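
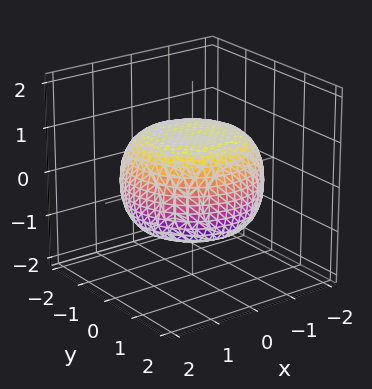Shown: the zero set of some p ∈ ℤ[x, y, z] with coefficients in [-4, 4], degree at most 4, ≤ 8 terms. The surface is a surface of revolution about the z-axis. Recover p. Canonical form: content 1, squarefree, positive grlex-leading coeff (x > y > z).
1. Degree: no degree-3 surface has this shape, so deg p = 4.
2. Symmetry: the surface is invariant under rotation about z: p = q(x² + y², z).
3. Reading off the gridlines: a circular section at z = 0 has radius between 1 and 2; among the integer gridlines, it crosses the z-axis at z ∈ {-1, 1}.
4. Assembling these constraints gives the stated polynomial.

x^4 + 2*x^2*y^2 + y^4 - x^2 - y^2 + 3*z^2 - 3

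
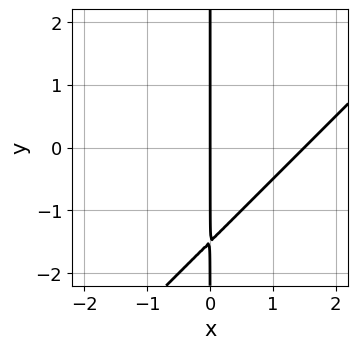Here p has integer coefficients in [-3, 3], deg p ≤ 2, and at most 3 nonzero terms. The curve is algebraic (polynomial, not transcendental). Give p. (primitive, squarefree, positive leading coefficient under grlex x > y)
Degree: no degree-1 curve has this shape, so deg p = 2.
Observable constraints: one x-axis crossing is at x = 0; the visible y-axis segment lies entirely on the curve.
The integer polynomial consistent with all of this is the stated p.

2*x^2 - 2*x*y - 3*x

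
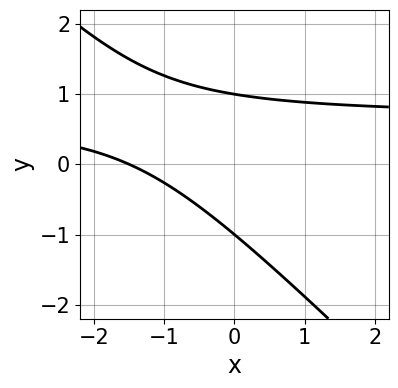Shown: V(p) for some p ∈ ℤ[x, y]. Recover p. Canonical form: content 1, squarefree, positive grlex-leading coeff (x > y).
3*x*y + 3*y^2 - 2*x - 3

(a) deg p = 2.
(b) Against the integer gridlines: the y-axis gridline crossings are at y ∈ {-1, 1}.
(c) Solving for integer coefficients yields p as stated.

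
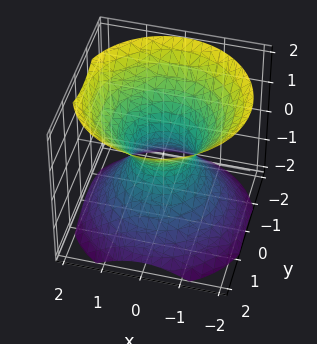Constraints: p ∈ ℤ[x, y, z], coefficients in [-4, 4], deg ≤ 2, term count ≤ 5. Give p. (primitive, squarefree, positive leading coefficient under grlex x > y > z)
First, degree: one connected sheet with a waist; a quadric, so deg p = 2.
Then, symmetries: mirror symmetry z ↦ −z ⇒ only even powers of z; the surface is invariant under rotation about z: p = q(x² + y², z).
Then, from the visible intercepts: a circular section at z = -1 has radius between 1 and 2; the surface avoids every integer z-axis point in the box.
Finally, matching integer coefficients to the picture gives p.

3*x^2 + 3*y^2 - 3*z^2 - 2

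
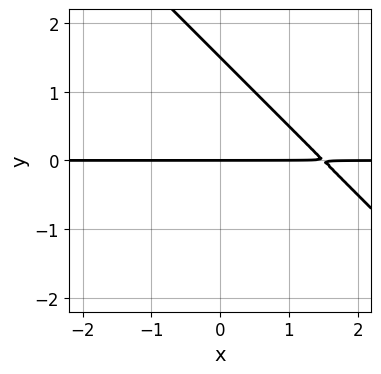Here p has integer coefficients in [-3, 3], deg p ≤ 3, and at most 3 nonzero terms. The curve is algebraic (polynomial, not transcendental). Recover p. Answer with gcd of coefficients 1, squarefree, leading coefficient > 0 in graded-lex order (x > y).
deg p = 2. No degree-1 curve has this shape.
Reading off the gridlines: every point of the x-axis in the box is on the curve; it crosses the y-axis at the gridline y = 0.
Putting this together gives p.

2*x*y + 2*y^2 - 3*y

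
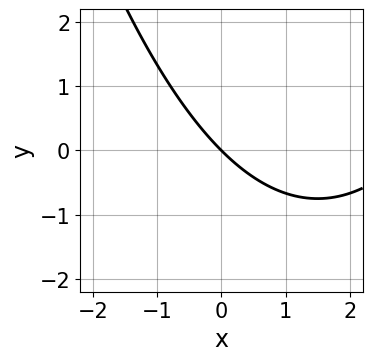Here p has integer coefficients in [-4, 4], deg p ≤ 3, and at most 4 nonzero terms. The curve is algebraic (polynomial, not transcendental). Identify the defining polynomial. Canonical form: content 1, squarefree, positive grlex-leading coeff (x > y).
x^2 - 3*x - 3*y

1. deg p = 2.
2. From the visible intercepts: it crosses the x-axis at the gridline x = 0; it meets the y-axis at y = 0 (among the integer gridlines).
3. These observations pin down the coefficients.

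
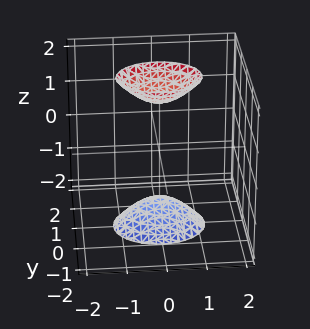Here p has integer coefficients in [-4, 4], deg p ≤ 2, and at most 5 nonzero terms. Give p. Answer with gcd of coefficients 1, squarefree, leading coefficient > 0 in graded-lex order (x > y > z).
2*x^2 + 3*y^2 - z^2 + 2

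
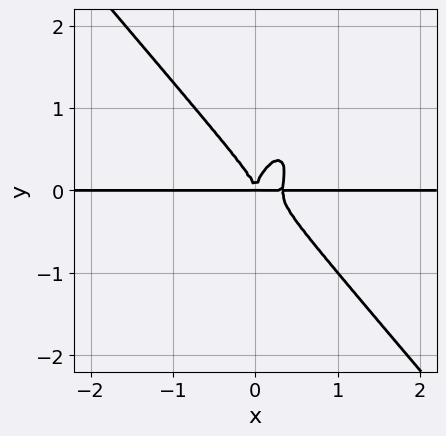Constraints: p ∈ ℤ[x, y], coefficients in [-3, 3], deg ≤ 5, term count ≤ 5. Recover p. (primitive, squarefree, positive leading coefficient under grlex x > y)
3*x^3*y - x*y^3 + y^4 - x^2*y

First, the degree is 4 — the shape is more complex than any degree-3 curve.
Then, reading off the gridlines: every point of the x-axis in the box is on the curve.
Finally, assembling these constraints gives the stated polynomial.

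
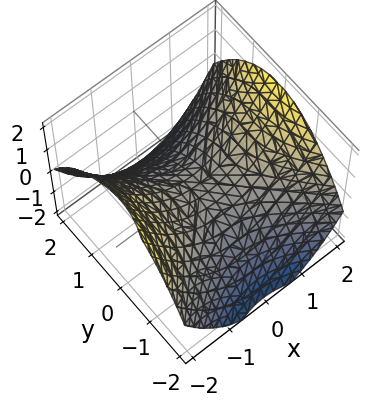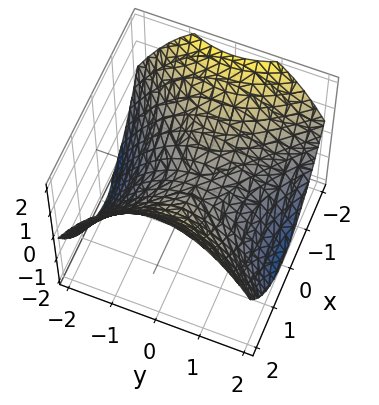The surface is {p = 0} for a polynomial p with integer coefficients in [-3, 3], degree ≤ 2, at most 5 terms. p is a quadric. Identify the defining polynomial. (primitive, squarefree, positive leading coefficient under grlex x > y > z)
1. Degree: a hyperbolic paraboloid; a quadric, so deg p = 2.
2. Symmetries: the x ↦ −x reflection is a symmetry, so x appears only in even powers; mirror symmetry y ↦ −y ⇒ only even powers of y.
3. Against the integer gridlines: one y-axis crossing is at y = 0; it meets the x-axis at x = 0 (among the integer gridlines); one z-axis crossing is at z = 0.
4. These observations pin down the coefficients.

x^2 - y^2 - 2*z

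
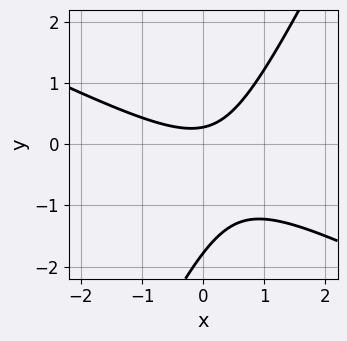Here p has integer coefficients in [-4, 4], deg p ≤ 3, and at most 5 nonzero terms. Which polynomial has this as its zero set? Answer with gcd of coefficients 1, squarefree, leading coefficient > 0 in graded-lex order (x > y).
2*x^2 + 3*x*y - 2*y^2 - 3*y + 1

First, degree: no degree-1 curve has this shape, so deg p = 2.
Next, against the integer gridlines: it misses every integer gridline on the x-axis.
Finally, matching integer coefficients to the picture gives p.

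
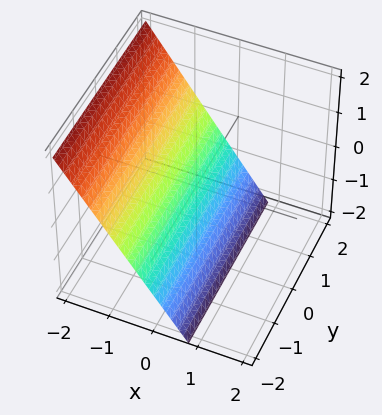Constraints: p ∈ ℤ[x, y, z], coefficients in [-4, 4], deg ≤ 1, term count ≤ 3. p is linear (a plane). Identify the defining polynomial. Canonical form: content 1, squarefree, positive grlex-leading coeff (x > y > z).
Degree: the surface is flat (a plane), so deg p = 1.
From the axis intercepts and sections: one z-axis crossing is at z = -1; the surface avoids every integer y-axis point in the box.
Putting this together gives p.

3*x + 2*z + 2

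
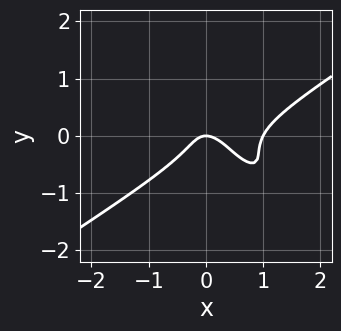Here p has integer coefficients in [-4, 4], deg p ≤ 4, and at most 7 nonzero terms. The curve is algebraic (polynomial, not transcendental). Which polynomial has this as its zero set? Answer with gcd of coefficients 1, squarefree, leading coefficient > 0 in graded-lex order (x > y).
2*x^3 - 3*x*y^2 - 3*y^3 - 2*x^2 - y

First, the degree is 3 — the shape is more complex than any degree-2 curve.
Next, against the integer gridlines: it crosses the y-axis at the gridline y = 0; among the integer gridlines, it crosses the x-axis at x ∈ {0, 1}.
Finally, these observations pin down the coefficients.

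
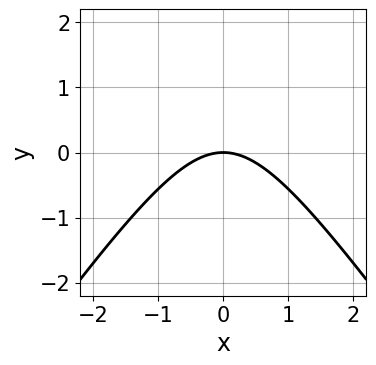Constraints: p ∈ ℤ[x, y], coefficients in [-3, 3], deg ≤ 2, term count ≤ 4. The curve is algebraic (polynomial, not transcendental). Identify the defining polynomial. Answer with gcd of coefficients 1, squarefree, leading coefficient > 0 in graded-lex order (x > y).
2*x^2 - y^2 + 3*y

deg p = 2. No degree-1 curve has this shape.
Symmetries: the x ↦ −x reflection is a symmetry, so x appears only in even powers.
Checking where it meets the axes: one y-axis crossing is at y = 0; it crosses the x-axis at the gridline x = 0.
Matching integer coefficients to the picture gives p.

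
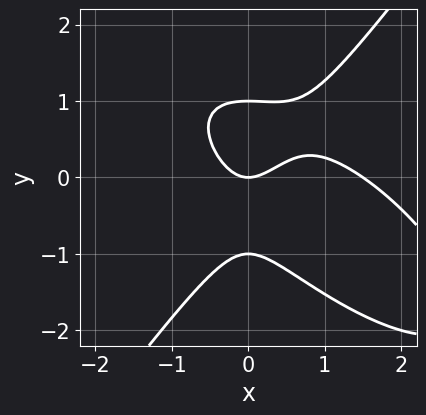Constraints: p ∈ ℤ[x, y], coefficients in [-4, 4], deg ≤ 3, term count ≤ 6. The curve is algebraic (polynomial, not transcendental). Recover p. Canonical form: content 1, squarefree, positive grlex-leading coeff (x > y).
First, deg p = 3. The shape is more complex than any degree-2 curve.
Then, observable constraints: one x-axis crossing is at x = 0; the y-axis gridline crossings are at y ∈ {-1, 0, 1}.
Finally, the integer polynomial consistent with all of this is the stated p.

2*x^3 + 2*x^2*y - 2*y^3 - 3*x^2 + 2*y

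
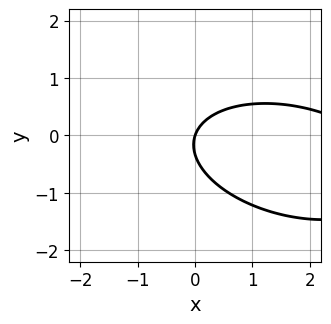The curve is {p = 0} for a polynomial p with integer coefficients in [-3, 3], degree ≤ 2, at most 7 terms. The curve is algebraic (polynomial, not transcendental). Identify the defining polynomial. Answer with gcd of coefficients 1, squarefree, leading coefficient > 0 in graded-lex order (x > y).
x^2 + x*y + 3*y^2 - 3*x + y

1. The degree is 2 — no degree-1 curve has this shape.
2. Observable constraints: it meets the x-axis at x = 0 (among the integer gridlines); one y-axis crossing is at y = 0.
3. These observations pin down the coefficients.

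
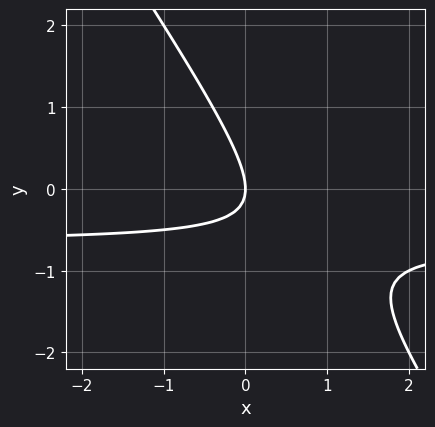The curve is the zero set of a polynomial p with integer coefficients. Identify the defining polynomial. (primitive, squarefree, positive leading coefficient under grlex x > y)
3*x*y + 2*y^2 + 2*x

First, degree: the shape is more complex than any degree-1 curve, so deg p = 2.
Next, from the axis intercepts and sections: it meets the y-axis at y = 0 (among the integer gridlines); one x-axis crossing is at x = 0.
Finally, matching integer coefficients to the picture gives p.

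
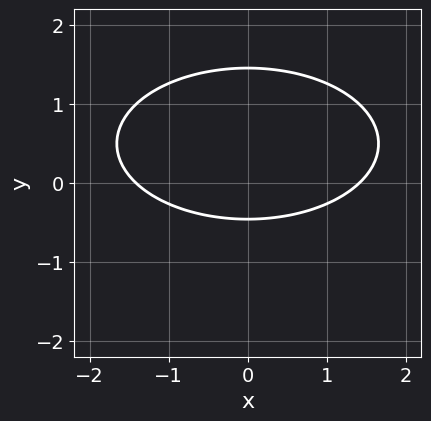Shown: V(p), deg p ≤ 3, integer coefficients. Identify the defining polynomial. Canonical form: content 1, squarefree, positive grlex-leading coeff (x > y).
1. The degree is 2 — no degree-1 curve has this shape.
2. Symmetries: the x ↦ −x reflection is a symmetry, so x appears only in even powers.
3. Assembling these constraints gives the stated polynomial.

x^2 + 3*y^2 - 3*y - 2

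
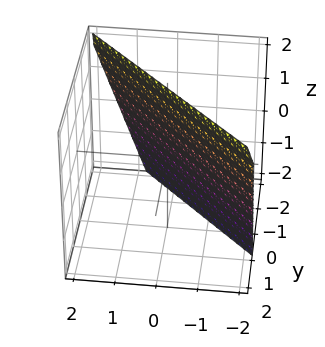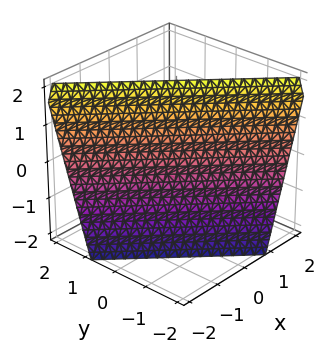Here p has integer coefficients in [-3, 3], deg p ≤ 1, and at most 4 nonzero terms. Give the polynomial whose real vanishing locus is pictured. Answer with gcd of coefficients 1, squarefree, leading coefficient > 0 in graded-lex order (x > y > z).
3*x + 3*y - z + 2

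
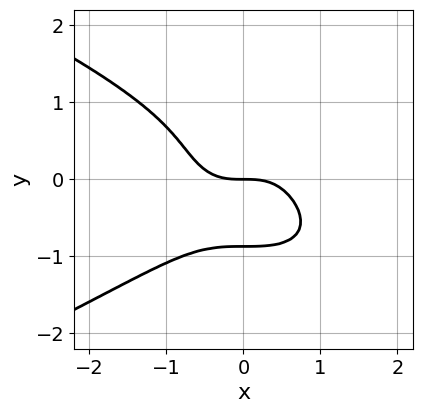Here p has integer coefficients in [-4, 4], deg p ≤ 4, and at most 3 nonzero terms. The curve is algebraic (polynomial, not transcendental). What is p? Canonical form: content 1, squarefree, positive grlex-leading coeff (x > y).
deg p = 4.
From the visible intercepts: it meets the x-axis at x = 0 (among the integer gridlines); it crosses the y-axis at the gridline y = 0.
Fitting integer coefficients to these (and the overall shape) gives p.

3*y^4 + 2*x^3 + 2*y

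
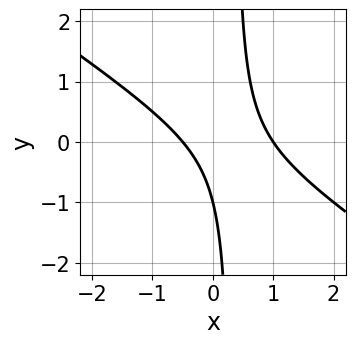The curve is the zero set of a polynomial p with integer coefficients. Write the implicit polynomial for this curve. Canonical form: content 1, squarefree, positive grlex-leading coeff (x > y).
(a) The degree is 2 — a generic line meets the curve in up to 2 points.
(b) Checking where it meets the axes: one x-axis crossing is at x = 1; it crosses the y-axis at the gridline y = -1.
(c) Solving for integer coefficients yields p as stated.

2*x^2 + 3*x*y - x - y - 1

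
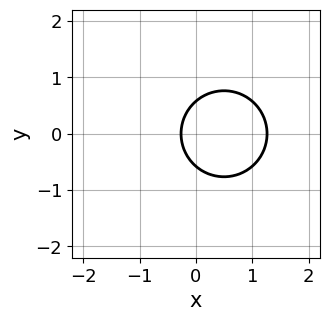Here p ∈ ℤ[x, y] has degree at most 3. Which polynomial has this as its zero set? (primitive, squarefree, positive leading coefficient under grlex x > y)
3*x^2 + 3*y^2 - 3*x - 1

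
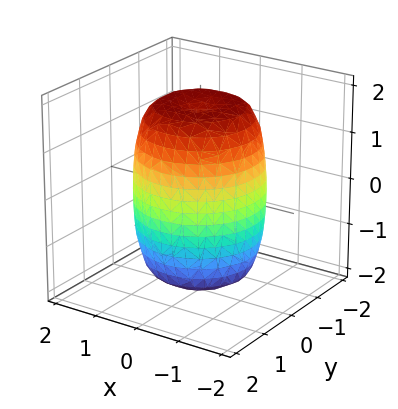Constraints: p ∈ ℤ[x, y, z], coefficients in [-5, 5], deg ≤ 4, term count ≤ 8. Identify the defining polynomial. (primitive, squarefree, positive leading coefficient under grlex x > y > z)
2*x^4 + 4*x^2*y^2 + 2*y^4 - 2*x^2 - 2*y^2 + z^2 - 3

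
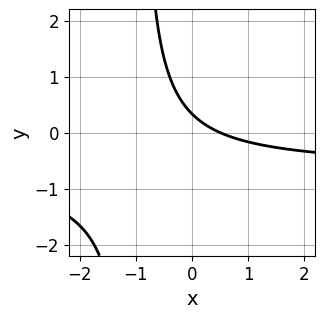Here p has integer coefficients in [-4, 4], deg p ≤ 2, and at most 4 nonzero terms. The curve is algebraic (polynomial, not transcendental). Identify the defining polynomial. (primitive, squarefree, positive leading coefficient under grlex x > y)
1. Degree: the shape is more complex than any degree-1 curve, so deg p = 2.
2. Matching integer coefficients to the picture gives p.

3*x*y + 2*x + 3*y - 1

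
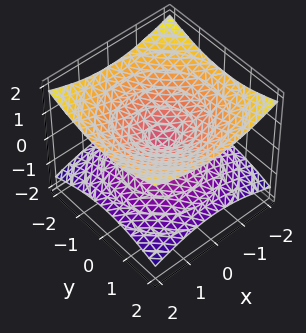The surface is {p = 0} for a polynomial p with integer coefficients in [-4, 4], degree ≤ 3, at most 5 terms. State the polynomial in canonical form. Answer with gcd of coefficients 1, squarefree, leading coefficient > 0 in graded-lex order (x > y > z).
x^2 + y^2 - 3*z^2

1. deg p = 2. Two nappes meeting at a single point; a quadric.
2. Symmetries: mirror symmetry z ↦ −z ⇒ only even powers of z; every cross-section ⟂ z is a circle, so x, y appear only via x² + y².
3. From the axis intercepts and sections: a circular section at z = -1 has radius between 1 and 2; it meets the x-axis at x = 0 (among the integer gridlines); one z-axis crossing is at z = 0; it meets the y-axis at y = 0 (among the integer gridlines).
4. The integer polynomial consistent with all of this is the stated p.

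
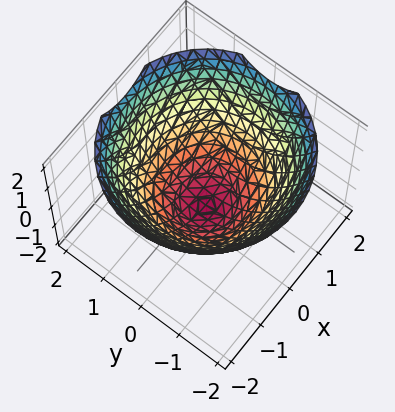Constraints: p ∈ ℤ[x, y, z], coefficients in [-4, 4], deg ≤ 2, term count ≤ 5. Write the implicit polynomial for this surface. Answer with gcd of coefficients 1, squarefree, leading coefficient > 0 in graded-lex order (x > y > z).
1. Degree: no degree-1 surface has this shape, so deg p = 2.
2. Symmetry: every cross-section ⟂ z is a circle, so x, y appear only via x² + y².
3. Reading off the gridlines: a circular section at z = 1 has radius between 1 and 2; it crosses the z-axis at the gridline z = -1.
4. Together with the visible shape, these determine p as stated.

2*x^2 + 2*y^2 - 3*z - 3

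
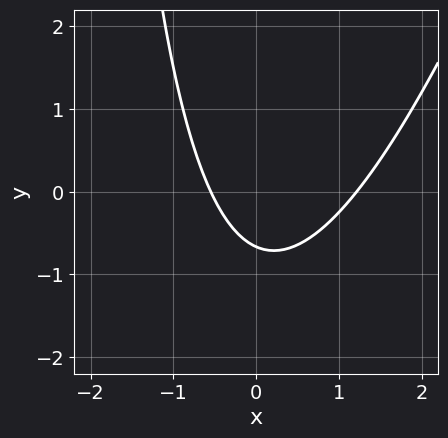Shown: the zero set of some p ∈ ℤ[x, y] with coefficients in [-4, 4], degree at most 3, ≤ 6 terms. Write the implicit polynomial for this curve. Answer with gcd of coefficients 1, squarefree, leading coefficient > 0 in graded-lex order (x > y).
3*x^2 - x*y - 2*x - 3*y - 2

(a) The degree is 2 — no degree-1 curve has this shape.
(b) Putting this together gives p.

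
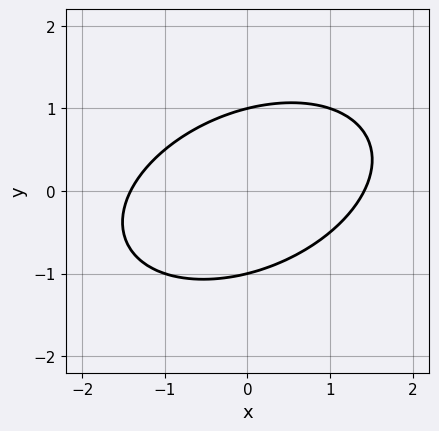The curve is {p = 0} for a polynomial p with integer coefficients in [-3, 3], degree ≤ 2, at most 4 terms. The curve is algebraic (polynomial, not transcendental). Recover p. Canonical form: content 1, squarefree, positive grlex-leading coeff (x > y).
x^2 - x*y + 2*y^2 - 2

(a) The degree is 2 — the shape is more complex than any degree-1 curve.
(b) Against the integer gridlines: among the integer gridlines, it crosses the y-axis at y ∈ {-1, 1}.
(c) Together with the visible shape, these determine p as stated.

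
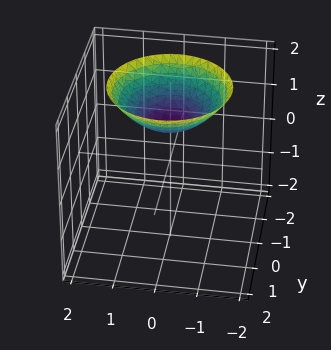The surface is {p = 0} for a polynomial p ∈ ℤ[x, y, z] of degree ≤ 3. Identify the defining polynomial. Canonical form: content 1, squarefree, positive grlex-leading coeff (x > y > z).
deg p = 2. No degree-1 surface has this shape.
Symmetries: the z-axis is an axis of rotation, so x and y enter only as x² + y².
Observable constraints: it meets the z-axis at z = 1 (among the integer gridlines); the surface avoids every integer x-axis point in the box.
The integer polynomial consistent with all of this is the stated p.

x^2 + y^2 - 2*z + 2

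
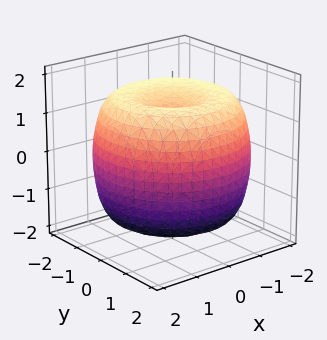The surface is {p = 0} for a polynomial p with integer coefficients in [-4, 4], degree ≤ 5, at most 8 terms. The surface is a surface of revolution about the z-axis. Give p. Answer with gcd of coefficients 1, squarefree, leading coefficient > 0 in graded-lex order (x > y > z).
x^4 + 2*x^2*y^2 + y^4 - 3*x^2 - 3*y^2 + 2*z^2 - 3

1. The degree is 4 — a generic line meets the surface in up to 4 points.
2. Symmetries: rotational symmetry about the z-axis ⇒ p depends on x, y only through x² + y².
3. Reading off the gridlines: a circular section at z = 1 has radius between 1 and 2.
4. Assembling these constraints gives the stated polynomial.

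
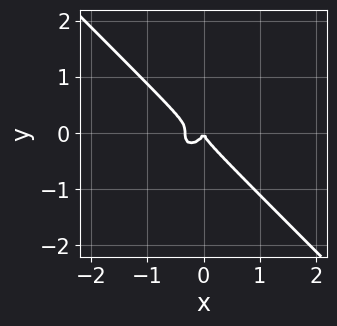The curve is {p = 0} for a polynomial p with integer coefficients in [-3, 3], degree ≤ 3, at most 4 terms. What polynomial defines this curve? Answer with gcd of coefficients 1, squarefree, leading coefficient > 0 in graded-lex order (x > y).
3*x^3 + 3*y^3 + x^2

First, the degree is 3 — no degree-2 curve has this shape.
Next, checking where it meets the axes: one y-axis crossing is at y = 0; one x-axis crossing is at x = 0.
Finally, putting this together gives p.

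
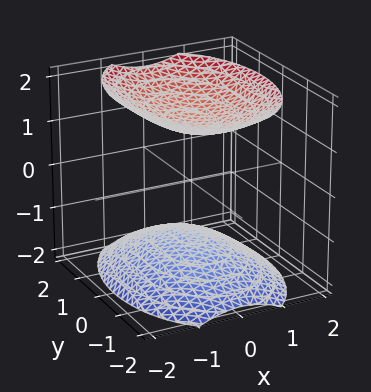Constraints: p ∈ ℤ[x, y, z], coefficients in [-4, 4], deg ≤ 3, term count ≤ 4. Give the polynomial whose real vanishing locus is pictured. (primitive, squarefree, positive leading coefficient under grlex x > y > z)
2*x^2 + y^2 - 2*z^2 + 3

The picture has 2 separate pieces.
Degree: two sheets facing apart; a quadric, so deg p = 2.
Symmetries: it's symmetric under y → −y, forcing even powers of y; mirror symmetry x ↦ −x ⇒ only even powers of x; the z ↦ −z reflection is a symmetry, so z appears only in even powers.
Against the integer gridlines: the surface avoids every integer x-axis point in the box; no y-intercept at any integer in the box.
The integer polynomial consistent with all of this is the stated p.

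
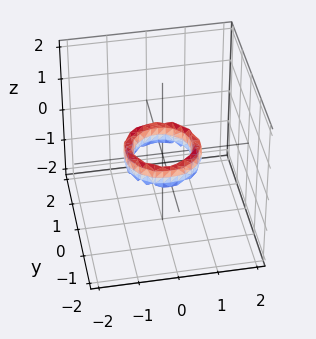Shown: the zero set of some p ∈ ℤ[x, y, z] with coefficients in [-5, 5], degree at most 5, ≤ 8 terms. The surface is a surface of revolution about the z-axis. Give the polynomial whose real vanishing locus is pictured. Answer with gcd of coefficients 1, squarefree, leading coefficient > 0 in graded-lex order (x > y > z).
1. Degree: the shape is more complex than any degree-3 surface, so deg p = 4.
2. Symmetries: the surface is invariant under rotation about z: p = q(x² + y², z).
3. Checking where it meets the axes: a circular section at z = 0 has radius between 0 and 1; the x-axis gridline crossings are at x ∈ {-1, 1}; among the integer gridlines, it crosses the y-axis at y ∈ {-1, 1}; it misses every integer gridline on the z-axis.
4. Together with the visible shape, these determine p as stated.

2*x^4 + 4*x^2*y^2 + 2*y^4 - 3*x^2 - 3*y^2 + z^2 + 1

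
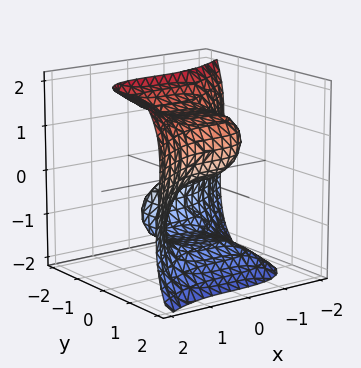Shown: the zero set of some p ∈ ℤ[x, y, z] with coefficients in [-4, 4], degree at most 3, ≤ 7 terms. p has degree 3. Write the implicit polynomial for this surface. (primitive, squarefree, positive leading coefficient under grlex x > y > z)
x^3 - 2*y^3 - z^3 + y^2 + 2*z

deg p = 3. A generic line meets the surface in up to 3 points.
Observable constraints: it crosses the x-axis at the gridline x = 0; one y-axis crossing is at y = 0.
Fitting integer coefficients to these (and the overall shape) gives p.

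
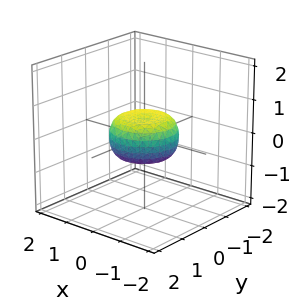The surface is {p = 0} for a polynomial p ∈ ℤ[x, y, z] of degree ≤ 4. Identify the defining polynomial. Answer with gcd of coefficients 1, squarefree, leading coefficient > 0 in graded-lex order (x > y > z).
Degree: the shape is more complex than any degree-3 surface, so deg p = 4.
Symmetries: rotational symmetry about the z-axis ⇒ p depends on x, y only through x² + y².
From the axis intercepts and sections: among the integer gridlines, it crosses the y-axis at y ∈ {-1, 1}; a circular section at z = 0 has radius exactly 1.
The integer polynomial consistent with all of this is the stated p. Check: (-1, 0, 0) on the x-axis lies on the surface, and p(-1, 0, 0) = 0. ✓

2*x^4 + 4*x^2*y^2 + 2*y^4 - x^2 - y^2 + 3*z^2 - 1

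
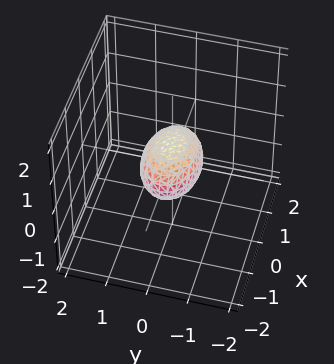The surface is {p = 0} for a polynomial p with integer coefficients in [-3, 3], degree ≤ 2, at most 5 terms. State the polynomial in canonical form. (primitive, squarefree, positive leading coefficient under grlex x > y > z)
x^2 + 2*y^2 + 2*z^2 - 1

First, degree: bounded and convex; a quadric, so deg p = 2.
Next, symmetries: it's symmetric under x → −x, forcing even powers of x; it's symmetric under y → −y, forcing even powers of y; mirror symmetry z ↦ −z ⇒ only even powers of z.
Next, reading off the gridlines: among the integer gridlines, it crosses the x-axis at x ∈ {-1, 1}.
Finally, assembling these constraints gives the stated polynomial.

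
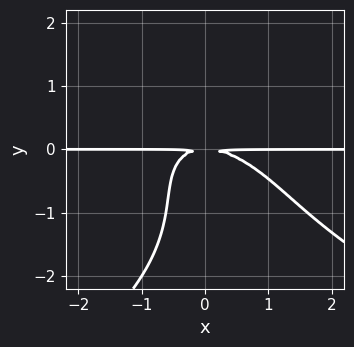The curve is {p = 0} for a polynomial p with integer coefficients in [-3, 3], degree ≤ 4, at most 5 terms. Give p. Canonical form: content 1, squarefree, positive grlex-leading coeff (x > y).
First, degree: no degree-3 curve has this shape, so deg p = 4.
Next, against the integer gridlines: the visible x-axis segment lies entirely on the curve.
Finally, the integer polynomial consistent with all of this is the stated p.

y^4 + 2*x^2*y + 2*x*y^2 + 2*y^3 + 3*y^2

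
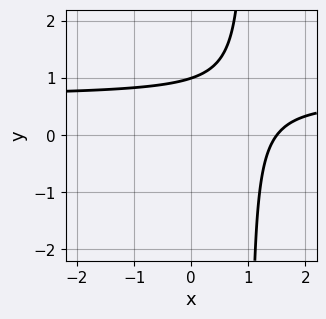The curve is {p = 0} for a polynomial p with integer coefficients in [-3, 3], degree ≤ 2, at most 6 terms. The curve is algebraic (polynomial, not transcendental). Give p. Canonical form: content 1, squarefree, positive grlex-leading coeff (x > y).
3*x*y - 2*x - 3*y + 3

Degree: a generic line meets the curve in up to 2 points, so deg p = 2.
Against the integer gridlines: it crosses the y-axis at the gridline y = 1.
Assembling these constraints gives the stated polynomial.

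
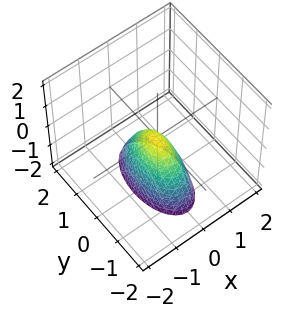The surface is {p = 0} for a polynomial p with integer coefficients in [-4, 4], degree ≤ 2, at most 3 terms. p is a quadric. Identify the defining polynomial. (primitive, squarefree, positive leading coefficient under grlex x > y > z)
First, deg p = 2. A single bowl opening along one axis; a quadric.
Then, symmetries: mirror symmetry x ↦ −x ⇒ only even powers of x; it's symmetric under y → −y, forcing even powers of y.
Next, reading off the gridlines: it meets the y-axis at y = 0 (among the integer gridlines); it meets the x-axis at x = 0 (among the integer gridlines).
Finally, putting this together gives p.

3*x^2 + y^2 + z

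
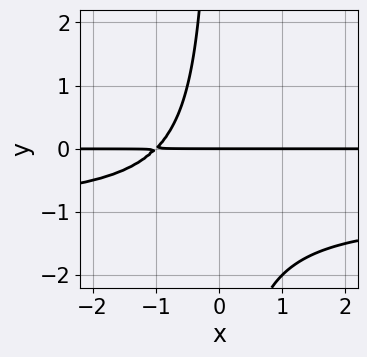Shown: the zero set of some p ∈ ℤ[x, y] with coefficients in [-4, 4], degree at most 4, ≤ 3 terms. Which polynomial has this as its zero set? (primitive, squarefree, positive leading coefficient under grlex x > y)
x*y^2 + x*y + y

The degree is 3 — no degree-2 curve has this shape.
From the axis intercepts and sections: it crosses the y-axis at the gridline y = 0; every point of the x-axis in the box is on the curve.
These observations pin down the coefficients.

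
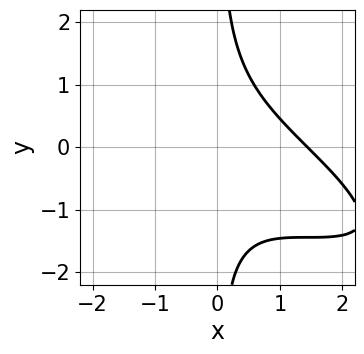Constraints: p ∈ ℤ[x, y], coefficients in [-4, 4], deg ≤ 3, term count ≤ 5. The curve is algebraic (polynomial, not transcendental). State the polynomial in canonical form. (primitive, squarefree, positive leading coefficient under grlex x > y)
(a) The degree is 3 — a generic line meets the curve in up to 3 points.
(b) Reading off the gridlines: it misses every integer gridline on the y-axis.
(c) Putting this together gives p.

x^3 + 3*x^2*y + 3*x*y^2 - 3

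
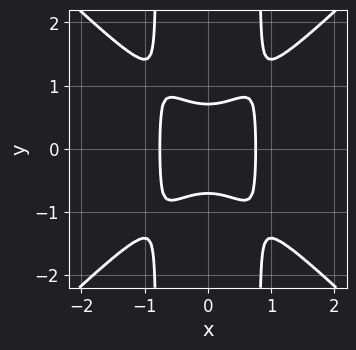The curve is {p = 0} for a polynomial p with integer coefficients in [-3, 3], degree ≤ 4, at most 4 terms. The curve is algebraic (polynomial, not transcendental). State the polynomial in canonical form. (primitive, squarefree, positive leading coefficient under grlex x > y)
First, degree: a generic line meets the curve in up to 4 points, so deg p = 4.
Then, symmetries: the y ↦ −y reflection is a symmetry, so y appears only in even powers; the x ↦ −x reflection is a symmetry, so x appears only in even powers.
Finally, these observations pin down the coefficients.

3*x^4 - 3*x^2*y^2 + 2*y^2 - 1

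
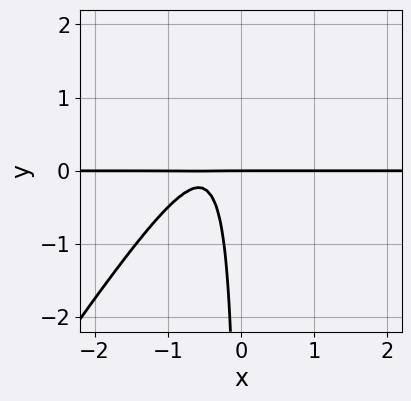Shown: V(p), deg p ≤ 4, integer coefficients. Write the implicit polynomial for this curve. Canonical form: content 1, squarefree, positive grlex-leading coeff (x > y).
3*x^2*y - 2*x*y^2 + 3*x*y + y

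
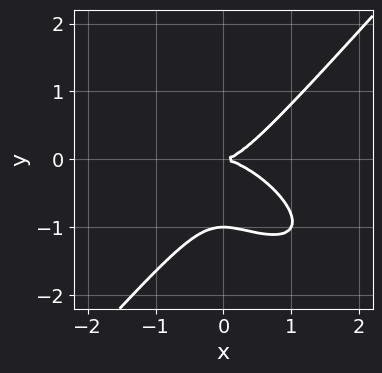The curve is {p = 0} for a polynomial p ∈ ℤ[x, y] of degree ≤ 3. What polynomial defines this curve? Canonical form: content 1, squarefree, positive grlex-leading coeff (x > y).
2*x^3 + 2*x^2*y - 3*y^3 - 3*y^2

(a) The degree is 3 — a generic line meets the curve in up to 3 points.
(b) Observable constraints: among the integer gridlines, it crosses the y-axis at y ∈ {-1, 0}; one x-axis crossing is at x = 0.
(c) Assembling these constraints gives the stated polynomial.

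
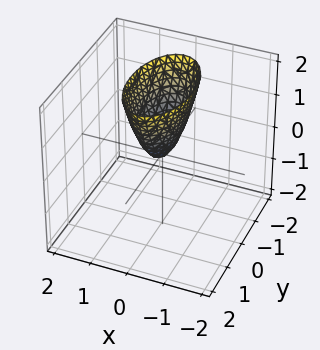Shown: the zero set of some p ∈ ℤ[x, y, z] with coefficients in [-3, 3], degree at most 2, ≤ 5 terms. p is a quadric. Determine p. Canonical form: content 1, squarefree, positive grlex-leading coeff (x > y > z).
Degree: a single bowl opening along one axis; a quadric, so deg p = 2.
Symmetries: it's symmetric under x → −x, forcing even powers of x; the y ↦ −y reflection is a symmetry, so y appears only in even powers.
From the axis intercepts and sections: it meets the y-axis at y = 0 (among the integer gridlines); it meets the x-axis at x = 0 (among the integer gridlines); it meets the z-axis at z = 0 (among the integer gridlines).
Matching integer coefficients to the picture gives p.

3*x^2 + y^2 - z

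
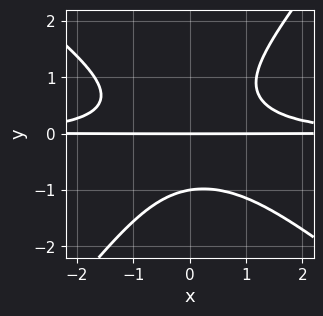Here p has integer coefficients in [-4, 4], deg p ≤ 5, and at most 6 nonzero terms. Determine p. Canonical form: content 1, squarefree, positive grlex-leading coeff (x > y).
2*x^2*y^2 + x*y^3 - 2*y^4 - 2*y

First, the degree is 4 — a generic line meets the curve in up to 4 points.
Next, reading off the gridlines: the visible x-axis segment lies entirely on the curve; among the integer gridlines, it crosses the y-axis at y ∈ {-1, 0}.
Finally, together with the visible shape, these determine p as stated.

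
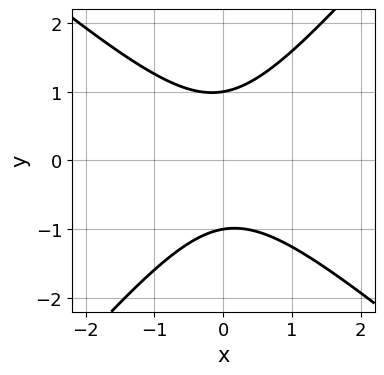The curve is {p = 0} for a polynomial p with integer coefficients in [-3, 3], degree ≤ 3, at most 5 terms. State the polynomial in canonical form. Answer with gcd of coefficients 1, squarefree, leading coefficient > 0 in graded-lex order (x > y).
3*x^2 + x*y - 3*y^2 + 3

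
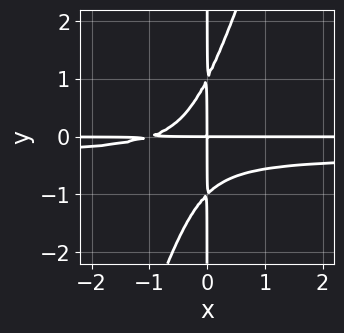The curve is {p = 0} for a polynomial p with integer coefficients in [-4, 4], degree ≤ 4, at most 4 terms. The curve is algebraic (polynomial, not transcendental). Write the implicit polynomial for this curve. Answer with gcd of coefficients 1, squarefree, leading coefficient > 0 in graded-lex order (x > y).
(a) deg p = 4.
(b) Observable constraints: every point of the x-axis in the box is on the curve; every point of the y-axis in the box is on the curve.
(c) Assembling these constraints gives the stated polynomial.

3*x^2*y^2 - x*y^3 + x^2*y + x*y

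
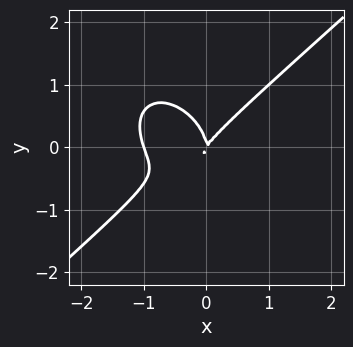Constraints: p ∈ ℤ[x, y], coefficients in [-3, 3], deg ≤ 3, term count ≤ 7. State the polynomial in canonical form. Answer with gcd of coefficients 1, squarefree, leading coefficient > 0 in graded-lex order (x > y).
3*x^3 - x^2*y - 3*y^3 + 3*x^2 - 2*x*y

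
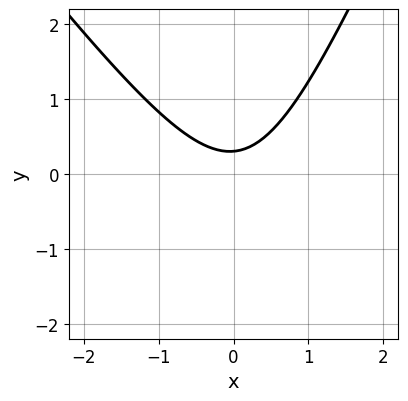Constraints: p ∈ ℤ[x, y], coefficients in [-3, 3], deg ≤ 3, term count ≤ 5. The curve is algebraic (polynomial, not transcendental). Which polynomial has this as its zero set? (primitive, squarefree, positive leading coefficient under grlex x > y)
3*x^2 + x*y - y^2 - 3*y + 1

(a) Degree: the shape is more complex than any degree-1 curve, so deg p = 2.
(b) Reading off the gridlines: no x-intercept at any integer in the box.
(c) Fitting integer coefficients to these (and the overall shape) gives p.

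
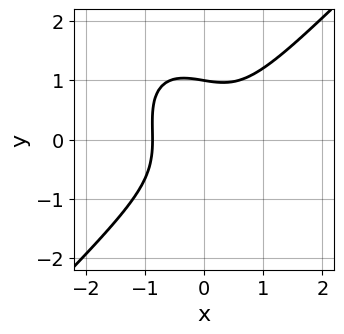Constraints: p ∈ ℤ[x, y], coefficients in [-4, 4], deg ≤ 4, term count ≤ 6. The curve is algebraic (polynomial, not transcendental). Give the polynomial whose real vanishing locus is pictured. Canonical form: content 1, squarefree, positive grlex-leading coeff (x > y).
3*x^3 - x*y^2 - 2*y^3 + 2

(a) deg p = 3. The shape is more complex than any degree-2 curve.
(b) From the axis intercepts and sections: it crosses the y-axis at the gridline y = 1.
(c) Putting this together gives p.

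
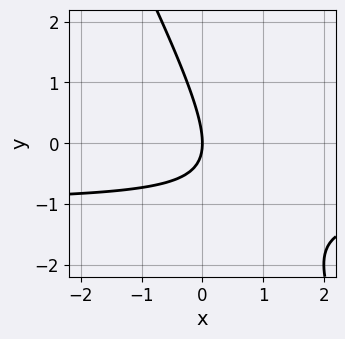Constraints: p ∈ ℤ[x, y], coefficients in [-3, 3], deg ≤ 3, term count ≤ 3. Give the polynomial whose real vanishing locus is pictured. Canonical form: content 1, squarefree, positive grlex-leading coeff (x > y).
2*x*y + y^2 + 2*x

(a) Degree: the shape is more complex than any degree-1 curve, so deg p = 2.
(b) From the axis intercepts and sections: one y-axis crossing is at y = 0; one x-axis crossing is at x = 0.
(c) Putting this together gives p.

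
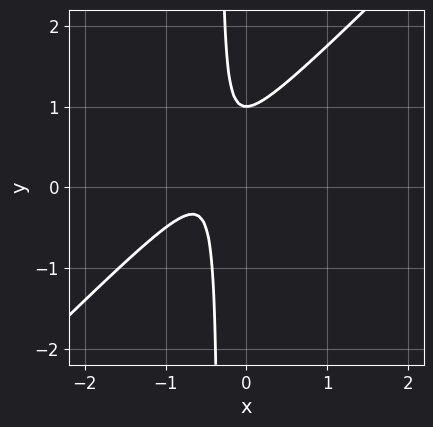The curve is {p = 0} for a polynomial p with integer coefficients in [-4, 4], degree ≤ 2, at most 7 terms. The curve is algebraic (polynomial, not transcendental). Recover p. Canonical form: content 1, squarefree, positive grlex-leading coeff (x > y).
3*x^2 - 3*x*y + 3*x - y + 1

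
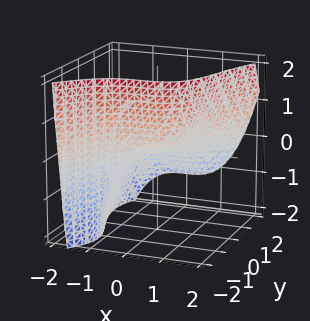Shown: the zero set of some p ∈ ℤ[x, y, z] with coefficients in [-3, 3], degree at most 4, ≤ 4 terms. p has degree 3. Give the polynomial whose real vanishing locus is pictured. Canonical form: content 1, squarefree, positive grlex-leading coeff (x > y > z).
1. deg p = 3. The shape is more complex than any degree-2 surface.
2. Reading off the gridlines: it meets the y-axis at y = 0 (among the integer gridlines); one x-axis crossing is at x = 0; it crosses the z-axis at the gridline z = 0.
3. Fitting integer coefficients to these (and the overall shape) gives p.

2*x^3 - y^3 - 2*y*z - 3*z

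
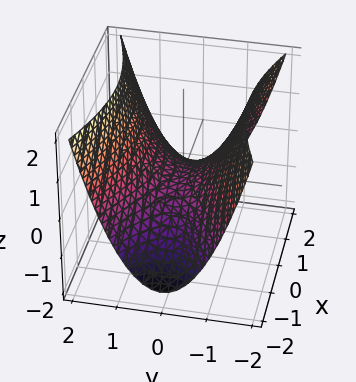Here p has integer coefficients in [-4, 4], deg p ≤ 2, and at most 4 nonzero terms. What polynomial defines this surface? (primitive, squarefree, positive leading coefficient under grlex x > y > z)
x^2 - 3*y^2 + 3*z

Degree: a saddle surface; a quadric, so deg p = 2.
Symmetries: mirror symmetry y ↦ −y ⇒ only even powers of y; the x ↦ −x reflection is a symmetry, so x appears only in even powers.
Checking where it meets the axes: it meets the z-axis at z = 0 (among the integer gridlines); one y-axis crossing is at y = 0; one x-axis crossing is at x = 0.
Assembling these constraints gives the stated polynomial.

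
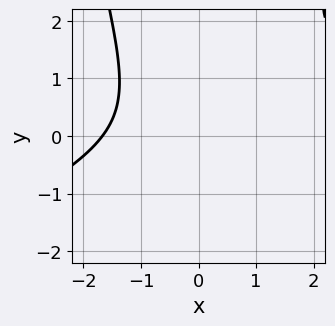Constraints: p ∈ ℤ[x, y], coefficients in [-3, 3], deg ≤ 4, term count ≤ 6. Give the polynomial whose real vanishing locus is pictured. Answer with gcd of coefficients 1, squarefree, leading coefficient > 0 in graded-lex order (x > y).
(a) The degree is 3 — no degree-2 curve has this shape.
(b) Observable constraints: no y-intercept at any integer in the box.
(c) The integer polynomial consistent with all of this is the stated p.

x^3 - 2*x^2*y + 2*y^2 - x + 3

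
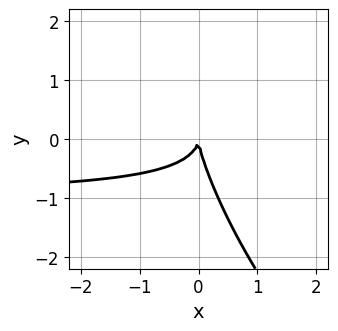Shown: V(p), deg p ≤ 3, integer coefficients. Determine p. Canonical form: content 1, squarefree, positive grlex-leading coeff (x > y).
(a) Degree: a generic line meets the curve in up to 3 points, so deg p = 3.
(b) From the axis intercepts and sections: it meets the y-axis at y = 0 (among the integer gridlines); it crosses the x-axis at the gridline x = 0.
(c) Fitting integer coefficients to these (and the overall shape) gives p.

3*x^2*y + 3*x*y^2 + y^3 + 3*x^2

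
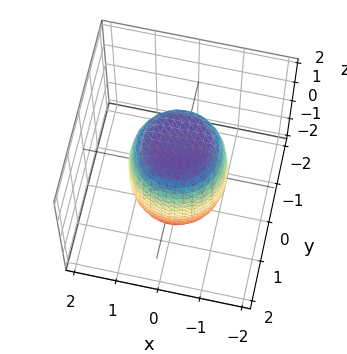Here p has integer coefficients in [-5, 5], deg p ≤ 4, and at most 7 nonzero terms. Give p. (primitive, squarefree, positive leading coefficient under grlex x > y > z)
2*x^4 + 4*x^2*y^2 + 2*y^4 - x^2 - y^2 + z^2 - 2

deg p = 4. No degree-3 surface has this shape.
Symmetry: the surface is invariant under rotation about z: p = q(x² + y², z).
Observable constraints: a circular section at z = -1 has radius exactly 1.
Putting this together gives p.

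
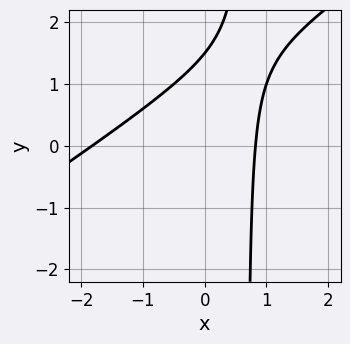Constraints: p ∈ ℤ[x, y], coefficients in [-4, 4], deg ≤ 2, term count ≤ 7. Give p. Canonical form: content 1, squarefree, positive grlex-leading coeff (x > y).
1. deg p = 2.
2. Solving for integer coefficients yields p as stated.

2*x^2 - 3*x*y + 2*x + 2*y - 3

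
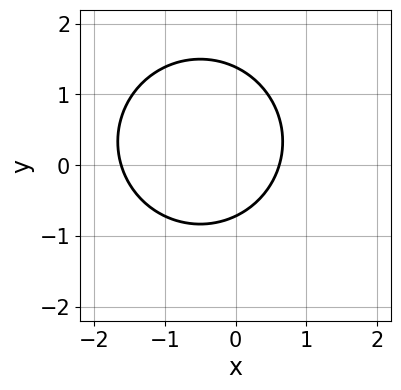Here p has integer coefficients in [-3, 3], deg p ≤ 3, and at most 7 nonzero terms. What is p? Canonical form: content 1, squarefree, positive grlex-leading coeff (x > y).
3*x^2 + 3*y^2 + 3*x - 2*y - 3

The degree is 2 — no degree-1 curve has this shape.
The integer polynomial consistent with all of this is the stated p.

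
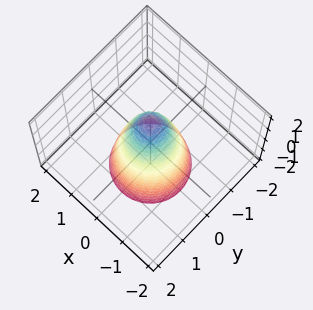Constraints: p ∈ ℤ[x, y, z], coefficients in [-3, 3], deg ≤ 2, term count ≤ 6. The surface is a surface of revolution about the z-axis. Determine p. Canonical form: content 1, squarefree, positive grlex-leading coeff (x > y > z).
(a) deg p = 2.
(b) By symmetry, the surface is invariant under rotation about z: p = q(x² + y², z).
(c) From the visible intercepts: one z-axis crossing is at z = 2; a circular section at z = -2 has radius between 1 and 2.
(d) Fitting integer coefficients to these (and the overall shape) gives p.

3*x^2 + 3*y^2 + z - 2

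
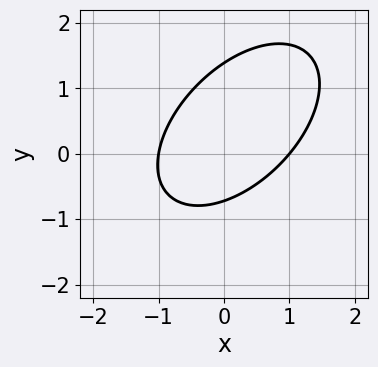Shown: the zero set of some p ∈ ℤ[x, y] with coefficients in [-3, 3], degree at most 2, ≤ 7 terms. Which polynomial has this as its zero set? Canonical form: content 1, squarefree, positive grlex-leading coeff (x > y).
3*x^2 - 3*x*y + 3*y^2 - 2*y - 3

First, degree: no degree-1 curve has this shape, so deg p = 2.
Next, from the axis intercepts and sections: the x-axis gridline crossings are at x ∈ {-1, 1}.
Finally, the integer polynomial consistent with all of this is the stated p.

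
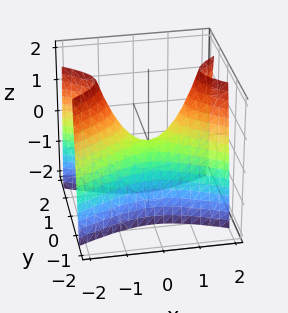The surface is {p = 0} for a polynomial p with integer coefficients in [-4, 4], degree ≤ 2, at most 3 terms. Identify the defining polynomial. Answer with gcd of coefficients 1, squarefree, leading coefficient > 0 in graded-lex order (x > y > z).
x^2 - 3*y^2 - z

(a) deg p = 2.
(b) Symmetries: it's symmetric under y → −y, forcing even powers of y; the x ↦ −x reflection is a symmetry, so x appears only in even powers.
(c) From the visible intercepts: it crosses the y-axis at the gridline y = 0; it meets the x-axis at x = 0 (among the integer gridlines); it meets the z-axis at z = 0 (among the integer gridlines).
(d) These observations pin down the coefficients.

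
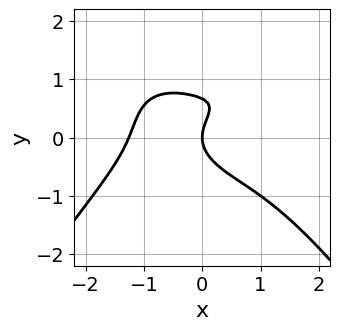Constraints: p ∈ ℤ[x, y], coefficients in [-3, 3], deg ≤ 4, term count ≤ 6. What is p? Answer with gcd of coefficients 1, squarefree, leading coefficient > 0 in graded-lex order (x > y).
1. Degree: a generic line meets the curve in up to 4 points, so deg p = 4.
2. From the axis intercepts and sections: it crosses the x-axis at the gridline x = 0; it crosses the y-axis at the gridline y = 0.
3. Assembling these constraints gives the stated polynomial.

x^4 + 3*y^3 - 2*x*y - 2*y^2 + 2*x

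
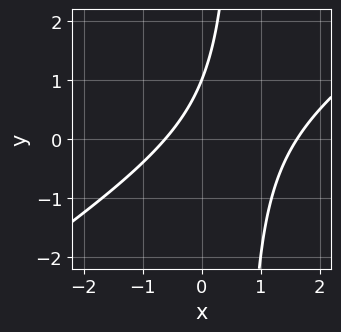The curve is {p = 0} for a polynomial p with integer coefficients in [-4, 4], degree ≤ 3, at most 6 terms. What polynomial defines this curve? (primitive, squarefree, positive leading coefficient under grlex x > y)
2*x^2 - 3*x*y - 2*x + 2*y - 2

First, the degree is 2 — the shape is more complex than any degree-1 curve.
Next, against the integer gridlines: it meets the y-axis at y = 1 (among the integer gridlines).
Finally, putting this together gives p.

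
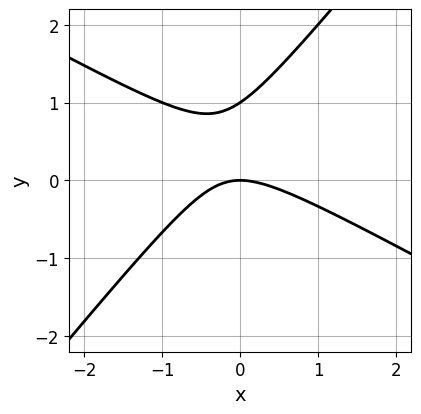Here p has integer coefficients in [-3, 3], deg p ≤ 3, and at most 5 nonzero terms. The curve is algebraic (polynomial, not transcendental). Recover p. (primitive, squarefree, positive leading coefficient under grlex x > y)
(a) The degree is 2 — no degree-1 curve has this shape.
(b) Checking where it meets the axes: it crosses the x-axis at the gridline x = 0; the y-axis gridline crossings are at y ∈ {0, 1}.
(c) Together with the visible shape, these determine p as stated.

2*x^2 + 2*x*y - 3*y^2 + 3*y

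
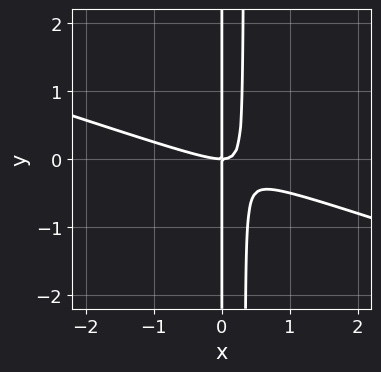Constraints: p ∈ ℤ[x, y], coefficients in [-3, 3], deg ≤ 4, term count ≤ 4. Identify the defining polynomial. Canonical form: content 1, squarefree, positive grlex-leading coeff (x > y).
The degree is 3 — the shape is more complex than any degree-2 curve.
From the axis intercepts and sections: every point of the y-axis in the box is on the curve; one x-axis crossing is at x = 0.
Fitting integer coefficients to these (and the overall shape) gives p.

x^3 + 3*x^2*y - x*y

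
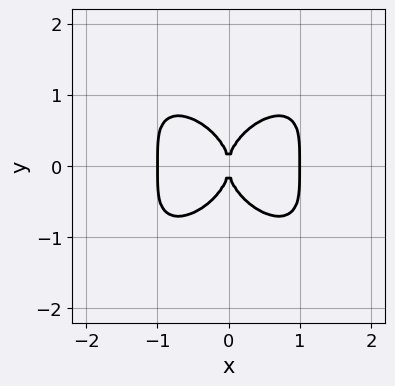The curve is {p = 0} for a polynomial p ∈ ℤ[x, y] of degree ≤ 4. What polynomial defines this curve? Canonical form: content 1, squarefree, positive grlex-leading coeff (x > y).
x^4 + y^4 - x^2

First, degree: no degree-3 curve has this shape, so deg p = 4.
Then, symmetries: mirror symmetry x ↦ −x ⇒ only even powers of x; it's symmetric under y → −y, forcing even powers of y.
Then, against the integer gridlines: the x-axis gridline crossings are at x ∈ {-1, 0, 1}; it crosses the y-axis at the gridline y = 0.
Finally, solving for integer coefficients yields p as stated.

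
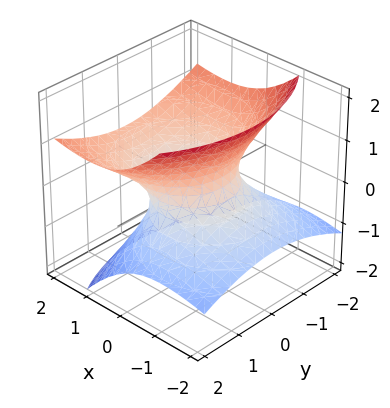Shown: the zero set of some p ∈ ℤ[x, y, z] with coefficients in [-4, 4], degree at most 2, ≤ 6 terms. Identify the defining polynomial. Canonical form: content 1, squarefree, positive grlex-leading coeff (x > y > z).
(a) The degree is 2 — the shape is more complex than any degree-1 surface.
(b) From the axis intercepts and sections: the y-axis gridline crossings are at y ∈ {-1, 1}; among the integer gridlines, it crosses the x-axis at x ∈ {-1, 1}; it misses every integer gridline on the z-axis.
(c) The integer polynomial consistent with all of this is the stated p.

x^2 - 2*x*z + y^2 - 2*z^2 - 1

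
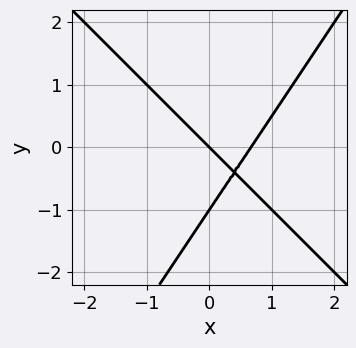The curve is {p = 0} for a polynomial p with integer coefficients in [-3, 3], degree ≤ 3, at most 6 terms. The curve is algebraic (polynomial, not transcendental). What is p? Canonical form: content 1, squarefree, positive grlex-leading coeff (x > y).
3*x^2 + x*y - 2*y^2 - 2*x - 2*y

1. deg p = 2. The shape is more complex than any degree-1 curve.
2. Reading off the gridlines: one x-axis crossing is at x = 0; the y-axis gridline crossings are at y ∈ {-1, 0}.
3. Matching integer coefficients to the picture gives p.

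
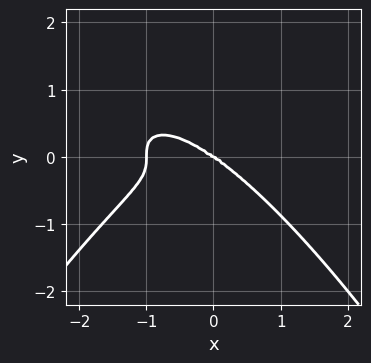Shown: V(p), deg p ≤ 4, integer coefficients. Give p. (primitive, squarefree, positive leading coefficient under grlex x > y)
1. deg p = 4. The shape is more complex than any degree-3 curve.
2. Checking where it meets the axes: among the integer gridlines, it crosses the x-axis at x ∈ {-1, 0}; it meets the y-axis at y = 0 (among the integer gridlines).
3. Fitting integer coefficients to these (and the overall shape) gives p.

x^4 + x^3 + 3*y^3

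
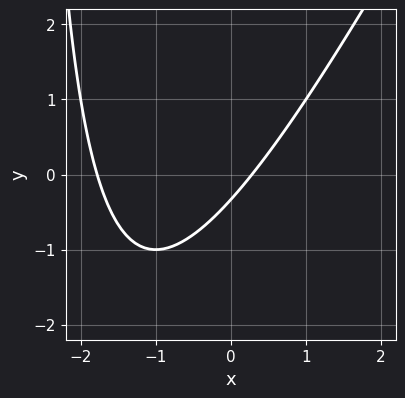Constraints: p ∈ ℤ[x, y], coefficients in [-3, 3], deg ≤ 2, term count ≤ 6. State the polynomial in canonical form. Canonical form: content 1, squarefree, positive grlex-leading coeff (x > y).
2*x^2 - x*y + 3*x - 3*y - 1

First, degree: the shape is more complex than any degree-1 curve, so deg p = 2.
Finally, putting this together gives p.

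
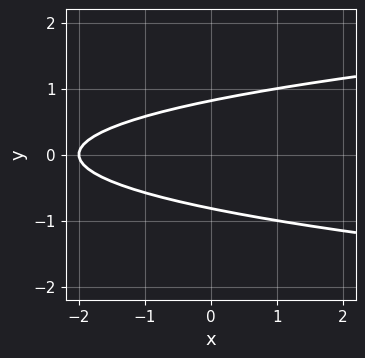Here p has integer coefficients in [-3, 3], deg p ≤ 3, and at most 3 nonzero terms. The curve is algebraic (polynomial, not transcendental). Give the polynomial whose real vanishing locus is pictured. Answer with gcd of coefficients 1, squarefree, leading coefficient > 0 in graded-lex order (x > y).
(a) The degree is 2 — no degree-1 curve has this shape.
(b) Symmetries: the y ↦ −y reflection is a symmetry, so y appears only in even powers.
(c) From the visible intercepts: it meets the x-axis at x = -2 (among the integer gridlines).
(d) Putting this together gives p.

3*y^2 - x - 2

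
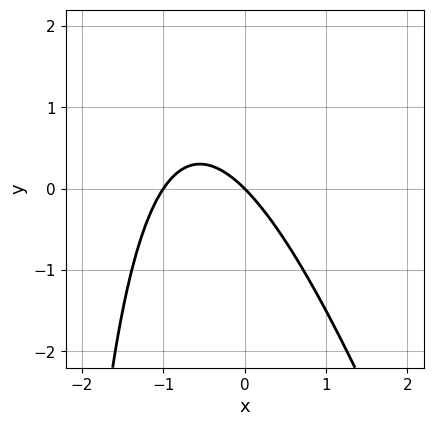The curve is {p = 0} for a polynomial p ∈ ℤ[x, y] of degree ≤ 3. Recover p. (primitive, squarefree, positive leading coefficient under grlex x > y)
1. The degree is 2 — no degree-1 curve has this shape.
2. From the axis intercepts and sections: the x-axis gridline crossings are at x ∈ {-1, 0}; it crosses the y-axis at the gridline y = 0.
3. The integer polynomial consistent with all of this is the stated p.

3*x^2 + x*y + 3*x + 3*y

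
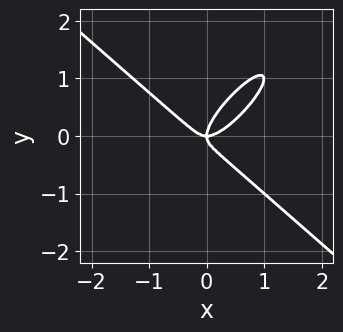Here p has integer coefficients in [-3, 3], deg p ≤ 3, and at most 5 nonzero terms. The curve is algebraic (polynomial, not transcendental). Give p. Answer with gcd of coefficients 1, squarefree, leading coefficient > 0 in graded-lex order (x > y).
The degree is 3 — the shape is more complex than any degree-2 curve.
Reading off the gridlines: it meets the x-axis at x = 0 (among the integer gridlines); it crosses the y-axis at the gridline y = 0.
Fitting integer coefficients to these (and the overall shape) gives p.

2*x^3 - x^2*y - 2*x*y^2 + 2*y^3 - x*y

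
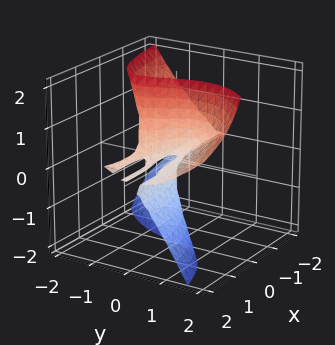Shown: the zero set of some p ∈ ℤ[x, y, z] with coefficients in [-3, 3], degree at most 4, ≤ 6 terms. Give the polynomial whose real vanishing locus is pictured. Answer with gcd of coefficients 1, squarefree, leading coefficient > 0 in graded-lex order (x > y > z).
First, deg p = 3.
Next, against the integer gridlines: the visible x-axis segment lies entirely on the surface; it crosses the y-axis at the gridline y = 0; every point of the z-axis in the box is on the surface.
Finally, the integer polynomial consistent with all of this is the stated p.

2*x*y*z + 3*x*z^2 - 2*y^3 + 2*y*z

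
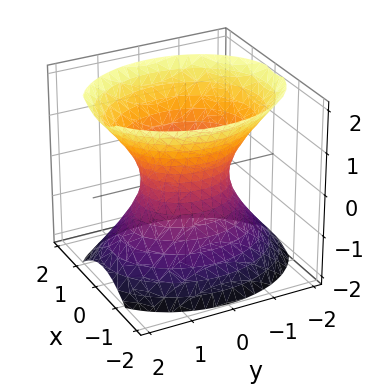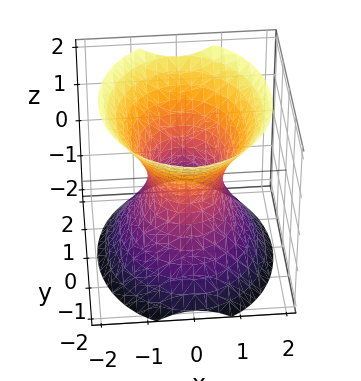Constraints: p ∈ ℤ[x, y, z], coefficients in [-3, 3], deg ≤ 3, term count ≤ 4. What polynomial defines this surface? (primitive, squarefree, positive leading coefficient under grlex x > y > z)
3*x^2 + 2*y^2 - 2*z^2 - 2

The degree is 2 — an hourglass — one-sheet hyperboloid; a quadric.
Symmetries: mirror symmetry x ↦ −x ⇒ only even powers of x; mirror symmetry y ↦ −y ⇒ only even powers of y; mirror symmetry z ↦ −z ⇒ only even powers of z.
Reading off the gridlines: no z-intercept at any integer in the box; among the integer gridlines, it crosses the y-axis at y ∈ {-1, 1}.
Fitting integer coefficients to these (and the overall shape) gives p.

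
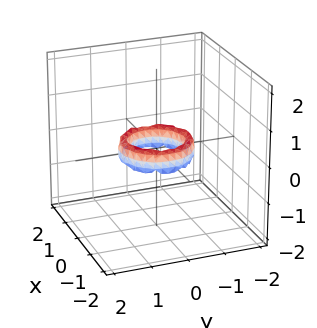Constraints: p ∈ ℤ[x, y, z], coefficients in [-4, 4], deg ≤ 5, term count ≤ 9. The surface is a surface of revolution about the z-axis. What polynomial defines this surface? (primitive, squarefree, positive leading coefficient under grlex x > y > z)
2*x^4 + 4*x^2*y^2 + 2*y^4 - 3*x^2 - 3*y^2 + z^2 + 1

1. deg p = 4.
2. Symmetries: the surface is invariant under rotation about z: p = q(x² + y², z).
3. Observable constraints: no z-intercept at any integer in the box; a circular section at z = 0 has radius between 0 and 1.
4. Matching integer coefficients to the picture gives p.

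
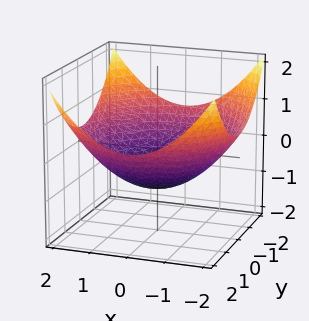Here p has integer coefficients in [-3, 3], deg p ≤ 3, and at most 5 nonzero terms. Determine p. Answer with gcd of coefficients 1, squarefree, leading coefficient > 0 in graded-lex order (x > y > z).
x^2 + y^2 - 3*z - 3

(a) deg p = 2. No degree-1 surface has this shape.
(b) Symmetries: every cross-section ⟂ z is a circle, so x, y appear only via x² + y².
(c) Reading off the gridlines: a circular section at z = 0 has radius between 1 and 2; it crosses the z-axis at the gridline z = -1.
(d) The integer polynomial consistent with all of this is the stated p.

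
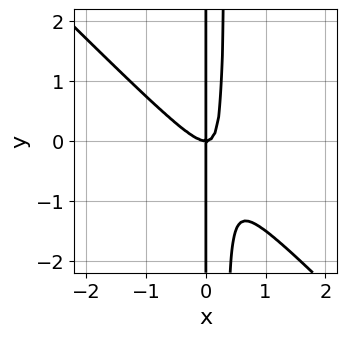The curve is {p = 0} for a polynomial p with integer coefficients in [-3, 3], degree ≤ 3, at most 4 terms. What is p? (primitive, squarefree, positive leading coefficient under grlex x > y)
1. Degree: a generic line meets the curve in up to 3 points, so deg p = 3.
2. From the axis intercepts and sections: it meets the x-axis at x = 0 (among the integer gridlines); every point of the y-axis in the box is on the curve.
3. Putting this together gives p.

3*x^3 + 3*x^2*y - x*y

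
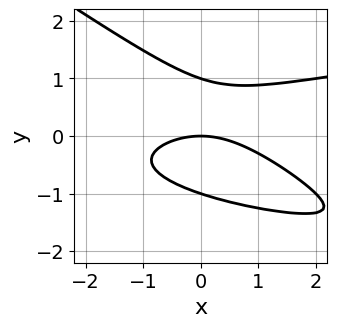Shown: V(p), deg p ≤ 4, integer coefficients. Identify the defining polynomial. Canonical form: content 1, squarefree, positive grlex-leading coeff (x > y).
2*x*y^2 + 3*y^3 - x^2 - 3*y

Degree: a generic line meets the curve in up to 3 points, so deg p = 3.
Against the integer gridlines: it meets the x-axis at x = 0 (among the integer gridlines); among the integer gridlines, it crosses the y-axis at y ∈ {-1, 0, 1}.
Together with the visible shape, these determine p as stated.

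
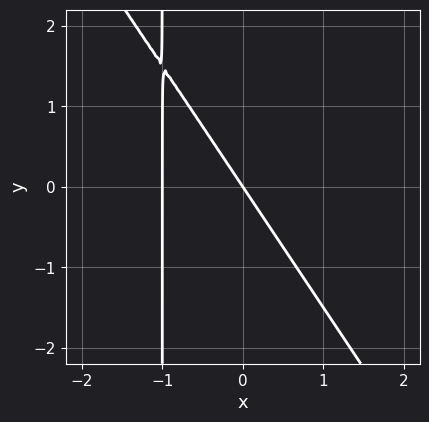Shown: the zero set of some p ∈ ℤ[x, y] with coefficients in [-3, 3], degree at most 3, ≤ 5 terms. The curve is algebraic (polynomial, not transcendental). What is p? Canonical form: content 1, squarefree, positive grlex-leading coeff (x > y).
3*x^2 + 2*x*y + 3*x + 2*y

First, the degree is 2 — a generic line meets the curve in up to 2 points.
Next, against the integer gridlines: one y-axis crossing is at y = 0; the x-axis gridline crossings are at x ∈ {-1, 0}.
Finally, assembling these constraints gives the stated polynomial.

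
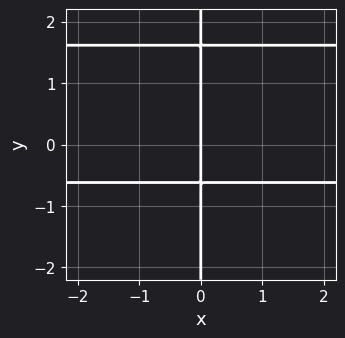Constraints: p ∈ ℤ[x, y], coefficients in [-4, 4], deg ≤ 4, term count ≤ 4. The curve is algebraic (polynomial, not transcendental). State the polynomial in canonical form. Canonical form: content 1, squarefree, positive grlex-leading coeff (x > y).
x*y^2 - x*y - x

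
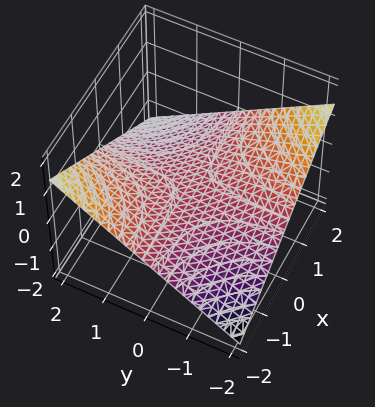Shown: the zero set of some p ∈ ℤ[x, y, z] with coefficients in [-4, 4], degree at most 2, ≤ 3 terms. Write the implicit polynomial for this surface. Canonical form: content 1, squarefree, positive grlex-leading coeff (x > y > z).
x*y + 3*z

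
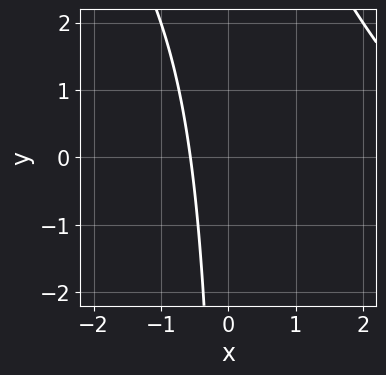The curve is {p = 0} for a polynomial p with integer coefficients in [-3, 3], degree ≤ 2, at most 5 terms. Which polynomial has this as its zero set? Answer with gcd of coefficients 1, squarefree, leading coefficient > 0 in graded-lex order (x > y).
x^2 + x*y - 3*x - 2

First, the degree is 2 — a generic line meets the curve in up to 2 points.
Then, from the visible intercepts: no y-intercept at any integer in the box.
Finally, together with the visible shape, these determine p as stated.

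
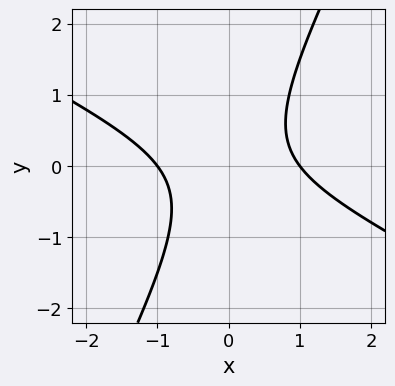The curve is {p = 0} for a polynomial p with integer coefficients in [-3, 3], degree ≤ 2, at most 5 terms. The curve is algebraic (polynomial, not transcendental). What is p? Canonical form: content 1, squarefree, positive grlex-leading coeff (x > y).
The degree is 2 — the shape is more complex than any degree-1 curve.
Checking where it meets the axes: it misses every integer gridline on the y-axis; the x-axis gridline crossings are at x ∈ {-1, 1}.
These observations pin down the coefficients.

2*x^2 + 3*x*y - 2*y^2 - 2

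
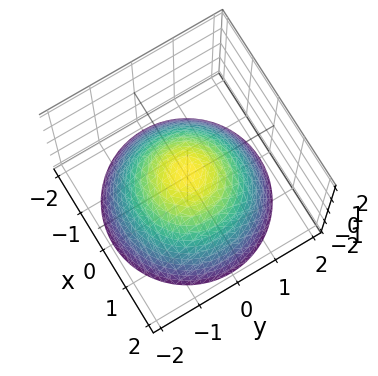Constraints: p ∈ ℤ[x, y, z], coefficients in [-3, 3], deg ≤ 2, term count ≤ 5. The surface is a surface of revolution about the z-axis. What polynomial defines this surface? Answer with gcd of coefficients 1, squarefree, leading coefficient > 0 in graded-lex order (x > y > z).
1. The degree is 2 — no degree-1 surface has this shape.
2. By symmetry, the z-axis is an axis of rotation, so x and y enter only as x² + y².
3. Checking where it meets the axes: a circular section at z = -2 has radius between 1 and 2.
4. Solving for integer coefficients yields p as stated.

2*x^2 + 2*y^2 + 3*z - 1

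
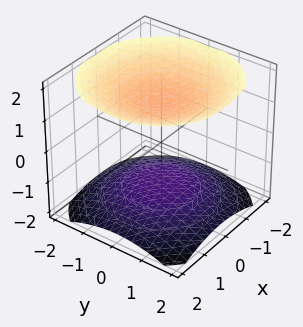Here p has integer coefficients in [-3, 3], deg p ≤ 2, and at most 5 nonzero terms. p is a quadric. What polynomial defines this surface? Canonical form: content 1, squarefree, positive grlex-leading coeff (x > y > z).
x^2 + y^2 - 2*z^2 + 3

(a) I count 2 distinct pieces.
(b) The degree is 2 — two sheets facing apart; a quadric.
(c) Symmetries: mirror symmetry z ↦ −z ⇒ only even powers of z; rotational symmetry about the z-axis ⇒ p depends on x, y only through x² + y².
(d) From the visible intercepts: it misses every integer gridline on the y-axis; it misses every integer gridline on the x-axis.
(e) Solving for integer coefficients yields p as stated.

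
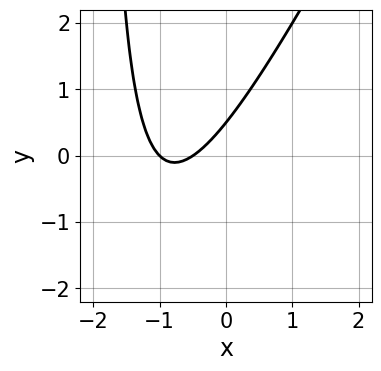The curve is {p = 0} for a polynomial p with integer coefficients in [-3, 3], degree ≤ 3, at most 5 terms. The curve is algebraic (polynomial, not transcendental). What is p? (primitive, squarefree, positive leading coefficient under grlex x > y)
2*x^2 - x*y + 3*x - 2*y + 1

(a) deg p = 2. The shape is more complex than any degree-1 curve.
(b) Reading off the gridlines: it crosses the x-axis at the gridline x = -1.
(c) Putting this together gives p.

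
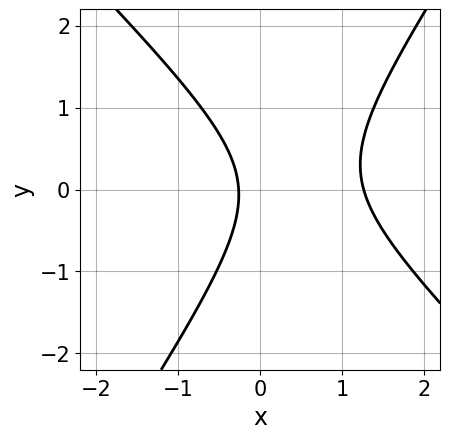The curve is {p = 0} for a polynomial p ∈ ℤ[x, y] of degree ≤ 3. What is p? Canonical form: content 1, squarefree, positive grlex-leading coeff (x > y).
3*x^2 + x*y - 2*y^2 - 3*x - 1

(a) deg p = 2. No degree-1 curve has this shape.
(b) Against the integer gridlines: no y-intercept at any integer in the box.
(c) Matching integer coefficients to the picture gives p.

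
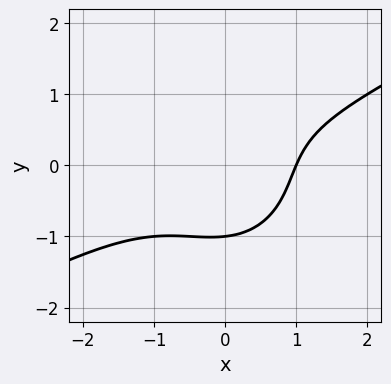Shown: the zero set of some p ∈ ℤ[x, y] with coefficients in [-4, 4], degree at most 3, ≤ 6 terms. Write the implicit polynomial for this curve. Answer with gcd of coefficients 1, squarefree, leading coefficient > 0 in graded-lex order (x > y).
1. The degree is 3 — no degree-2 curve has this shape.
2. Observable constraints: it crosses the x-axis at the gridline x = 1; one y-axis crossing is at y = -1.
3. Together with the visible shape, these determine p as stated.

2*x^3 - 3*x^2*y - 3*y^3 + x - 3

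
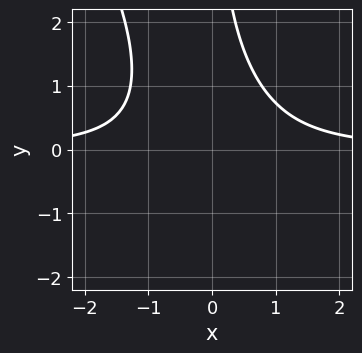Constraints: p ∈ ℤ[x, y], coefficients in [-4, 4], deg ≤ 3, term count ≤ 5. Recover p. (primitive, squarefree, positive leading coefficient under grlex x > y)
First, degree: the shape is more complex than any degree-2 curve, so deg p = 3.
Then, from the axis intercepts and sections: the curve avoids every integer y-axis point in the box; it misses every integer gridline on the x-axis.
Finally, matching integer coefficients to the picture gives p.

2*x^2*y + x*y^2 - 2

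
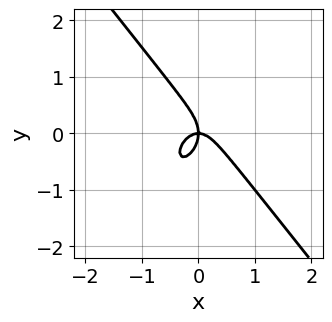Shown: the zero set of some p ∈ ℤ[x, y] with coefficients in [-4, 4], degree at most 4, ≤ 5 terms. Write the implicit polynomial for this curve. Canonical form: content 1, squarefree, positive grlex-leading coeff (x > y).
2*x^3 + y^3 + x*y

deg p = 3.
Reading off the gridlines: one x-axis crossing is at x = 0; one y-axis crossing is at y = 0.
Putting this together gives p.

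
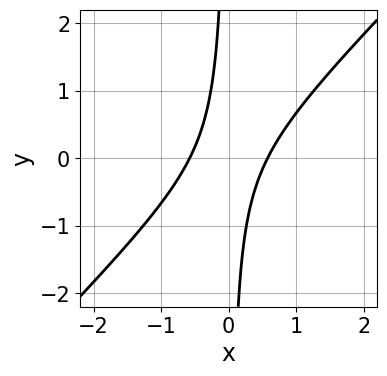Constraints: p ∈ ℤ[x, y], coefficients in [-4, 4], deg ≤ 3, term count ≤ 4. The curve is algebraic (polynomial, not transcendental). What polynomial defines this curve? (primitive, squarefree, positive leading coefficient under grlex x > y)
1. Degree: the shape is more complex than any degree-1 curve, so deg p = 2.
2. Observable constraints: it misses every integer gridline on the y-axis.
3. Putting this together gives p.

3*x^2 - 3*x*y - 1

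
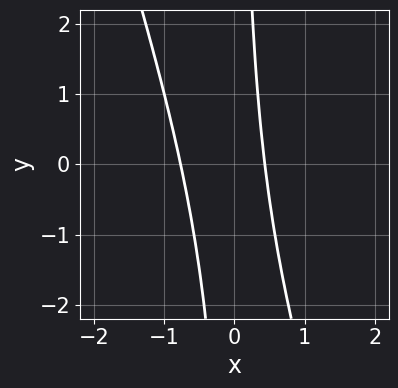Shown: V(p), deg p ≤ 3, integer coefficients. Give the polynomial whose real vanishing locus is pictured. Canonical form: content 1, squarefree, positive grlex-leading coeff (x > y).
First, the degree is 2 — the shape is more complex than any degree-1 curve.
Then, reading off the gridlines: no y-intercept at any integer in the box.
Finally, putting this together gives p.

3*x^2 + x*y + x - 1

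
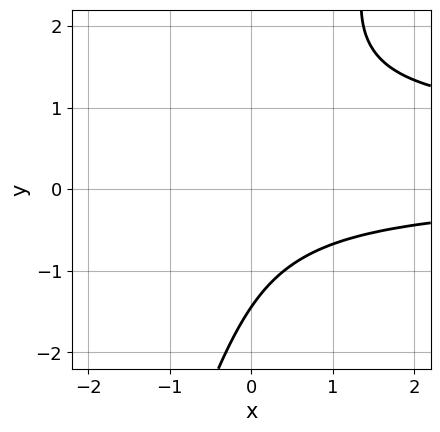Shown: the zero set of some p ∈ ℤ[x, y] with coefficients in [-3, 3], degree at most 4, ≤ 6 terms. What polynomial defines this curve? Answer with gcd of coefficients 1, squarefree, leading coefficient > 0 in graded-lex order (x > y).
First, the degree is 3 — no degree-2 curve has this shape.
Next, observable constraints: the curve avoids every integer x-axis point in the box.
Finally, putting this together gives p.

3*x*y^2 - y^3 - 2*x*y - 3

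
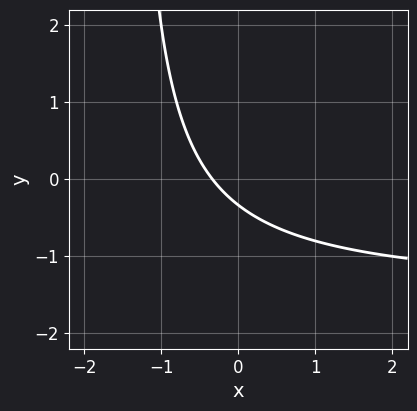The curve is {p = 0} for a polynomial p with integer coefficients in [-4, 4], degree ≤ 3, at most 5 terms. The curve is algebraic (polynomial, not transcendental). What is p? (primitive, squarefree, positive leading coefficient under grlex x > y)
2*x*y + 3*x + 3*y + 1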